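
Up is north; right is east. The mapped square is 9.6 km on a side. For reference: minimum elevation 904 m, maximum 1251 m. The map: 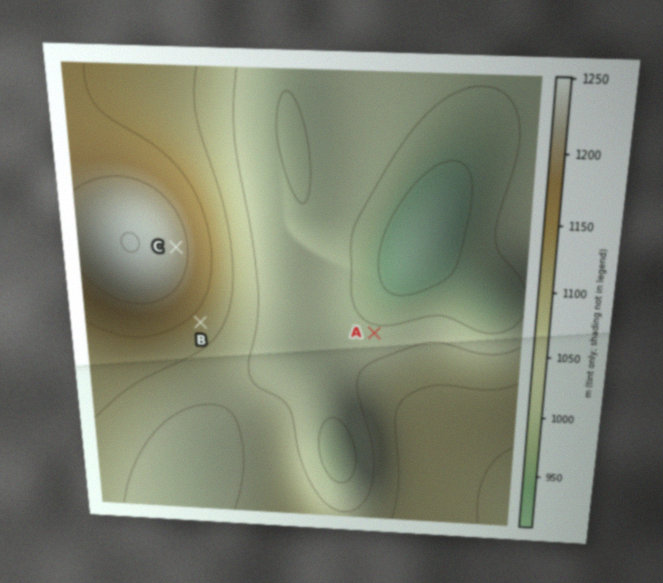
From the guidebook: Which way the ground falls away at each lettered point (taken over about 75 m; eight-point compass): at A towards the N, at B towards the SE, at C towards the E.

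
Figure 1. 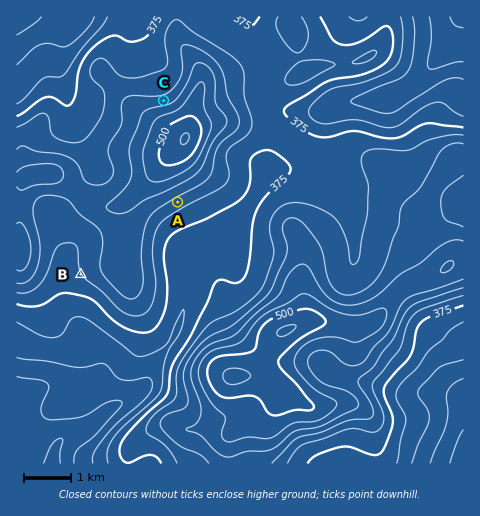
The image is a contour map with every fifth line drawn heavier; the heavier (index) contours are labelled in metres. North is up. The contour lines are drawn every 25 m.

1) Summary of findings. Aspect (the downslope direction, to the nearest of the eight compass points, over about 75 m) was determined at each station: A SE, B SW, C N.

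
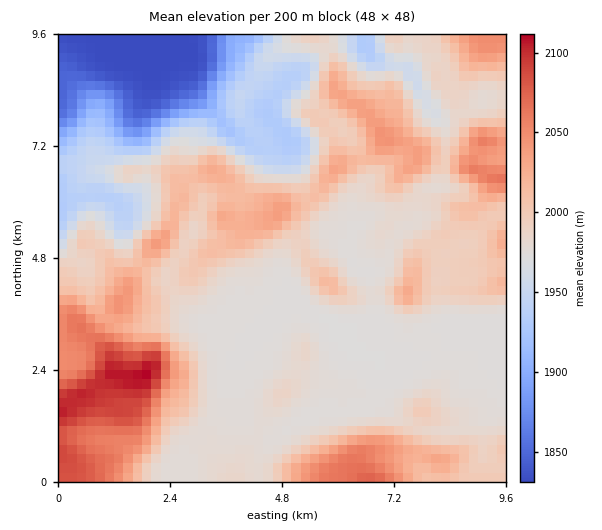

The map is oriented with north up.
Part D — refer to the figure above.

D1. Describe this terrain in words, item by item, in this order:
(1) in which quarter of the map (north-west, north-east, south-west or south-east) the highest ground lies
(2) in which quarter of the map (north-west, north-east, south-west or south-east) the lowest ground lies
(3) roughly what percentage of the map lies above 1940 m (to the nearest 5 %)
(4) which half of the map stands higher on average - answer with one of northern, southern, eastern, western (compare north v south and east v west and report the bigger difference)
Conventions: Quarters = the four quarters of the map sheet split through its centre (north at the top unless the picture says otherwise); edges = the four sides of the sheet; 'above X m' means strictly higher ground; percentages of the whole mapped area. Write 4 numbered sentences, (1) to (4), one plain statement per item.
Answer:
(1) The highest ground is in the south-west quarter.
(2) Look to the north-west quarter for the lowest ground.
(3) Roughly 85 % of the ground is higher than 1940 m.
(4) The southern half stands higher on average than the northern half.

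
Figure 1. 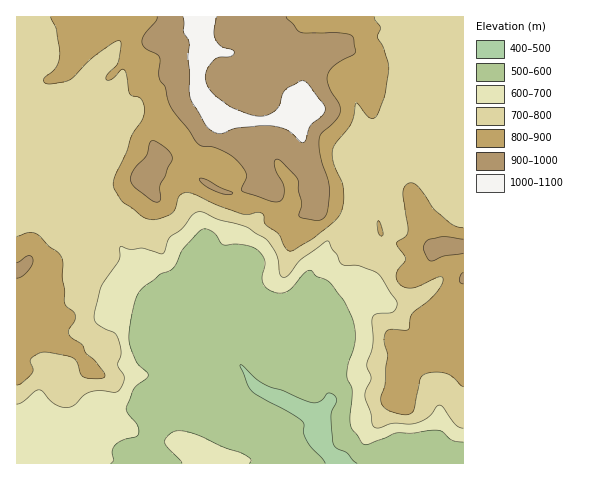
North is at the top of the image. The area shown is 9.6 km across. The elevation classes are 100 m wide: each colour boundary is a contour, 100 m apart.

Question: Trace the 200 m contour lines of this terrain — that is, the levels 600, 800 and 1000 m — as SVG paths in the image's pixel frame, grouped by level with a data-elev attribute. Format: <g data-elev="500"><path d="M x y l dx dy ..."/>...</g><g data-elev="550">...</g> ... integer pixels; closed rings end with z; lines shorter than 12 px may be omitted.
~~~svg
<g data-elev="600"><path d="M111 463l2-3-1-9 3-6 7-4 14-4 2-3 0-8-10-13-2-6 8-19 14-12-1-4-11-10-7-20 1-19 6-25 4-7 5-5 15-12 13-6 10-20 16-16 5-3 10 4 9 12 22 0 8 2 6 4 6 11-3 15 1 5 3 5 5 4 8 2 8-2 6-4 12-14 6-3 5 6 13 6 14 17 10 20 2 15-1 12-6 17-1 11 1 5 4 11-2 34 2 6 11 14 6 0 27-11 16 0 22-3 8 2 11 9 10 1"/><path d="M249 463l2-2 0-2-10-6-18-6-29-13-18-3-8 4-3 7 17 21"/></g><g data-elev="800"><path d="M17 385l5-2 11-11 0-3-3-7 1-4 7-4 5-2 23 3 8 3 3 5 4 11 3 3 15 2 4-1 2-2-1-4-8-10-11-9-3-9-11-6-2-4 0-5 6-8 1-5-2-4-7-5-3-5 1-12-3-13 1-14-2-7-25-22-8-1-11 3"/><path d="M381 236l2-1 0-3-2-8-3-3-1 2 1 8z"/><path d="M463 228l-11-4-17-13-19-27-6-1-5 3-2 9 5 36-2 5-9 6 0 2 9 15-9 13 0 8 5 6 8 2 8-1 21-10 3 0 1 3-3 7-6 8-22 19-3 15-4 1-15-1-5 4-1 9 4 15-3 28-4 11 0 6 3 5 6 4 13 4 8-2 3-4 6-31 4-3 6-2 10-1 8 2 15 13"/><path d="M51 17l5 12 4 26-4 13-12 10-1 3 3 2 8 1 16-4 27-26 19-13 3 0 2 1-3 21-10 11-2 6 5 0 9-10 4-1 2 5 4 20 2 2 8 2 3 5 2 7-3 9-10 17-5 16-13 28 0 8 9 14 20 15 9 3 8-2 12-5 3-4 4-13 7-3 8 1 23 11 25 9 6 1 12-2 4 2 1 9 13 10 7 13 6 4 23-13 18-15 8-8 3-12 0-14-1-7-9-21-1-8 1-6 18-23 5-21 12 13 4 3 5-4 7-17 5-32-6-19-5-9 2-11-5-7 0-3"/></g><g data-elev="1000"><path d="M183 17l0 15 6 11-1 14 2 14 0 25 2 7 16 25 6 4 7 2 17-6 25-3 10 1 14 4 13 11 4 1 2-2 4-14 12-10 3-7-1-5-19-23-5 0-14 8-3 5-6 15-7 5-8 2-12-1-19-8-15-11-7-7-4-12 4-11 8-8 13-1 4-4-2-3-11-4-5-6-2-8 2-15"/></g>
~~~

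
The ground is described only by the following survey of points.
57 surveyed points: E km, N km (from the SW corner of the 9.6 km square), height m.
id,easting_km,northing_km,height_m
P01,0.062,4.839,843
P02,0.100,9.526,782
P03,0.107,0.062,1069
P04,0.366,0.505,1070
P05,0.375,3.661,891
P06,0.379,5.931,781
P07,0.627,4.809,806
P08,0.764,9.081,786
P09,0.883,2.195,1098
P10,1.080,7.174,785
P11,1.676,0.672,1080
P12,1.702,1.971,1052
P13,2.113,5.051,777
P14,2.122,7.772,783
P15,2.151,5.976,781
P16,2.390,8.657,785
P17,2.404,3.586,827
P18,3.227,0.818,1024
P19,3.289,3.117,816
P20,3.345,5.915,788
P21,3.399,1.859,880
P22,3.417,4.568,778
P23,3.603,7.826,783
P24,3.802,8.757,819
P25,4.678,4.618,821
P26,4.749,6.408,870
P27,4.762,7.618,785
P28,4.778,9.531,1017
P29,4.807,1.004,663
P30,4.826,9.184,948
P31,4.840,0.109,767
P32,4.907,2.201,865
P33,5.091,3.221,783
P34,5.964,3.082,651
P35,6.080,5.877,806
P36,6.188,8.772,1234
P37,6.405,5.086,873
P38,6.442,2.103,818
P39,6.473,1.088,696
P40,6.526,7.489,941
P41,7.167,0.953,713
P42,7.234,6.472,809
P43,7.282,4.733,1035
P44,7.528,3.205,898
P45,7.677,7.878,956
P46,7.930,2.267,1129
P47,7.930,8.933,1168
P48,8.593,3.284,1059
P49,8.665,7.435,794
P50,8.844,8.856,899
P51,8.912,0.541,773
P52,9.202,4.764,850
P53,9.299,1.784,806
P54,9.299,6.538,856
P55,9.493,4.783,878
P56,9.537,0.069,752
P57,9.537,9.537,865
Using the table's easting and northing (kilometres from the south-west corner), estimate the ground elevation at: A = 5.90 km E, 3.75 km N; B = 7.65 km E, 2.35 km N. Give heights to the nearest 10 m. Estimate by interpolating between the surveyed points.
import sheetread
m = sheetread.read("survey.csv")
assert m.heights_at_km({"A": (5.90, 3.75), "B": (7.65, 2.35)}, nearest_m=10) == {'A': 700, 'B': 1050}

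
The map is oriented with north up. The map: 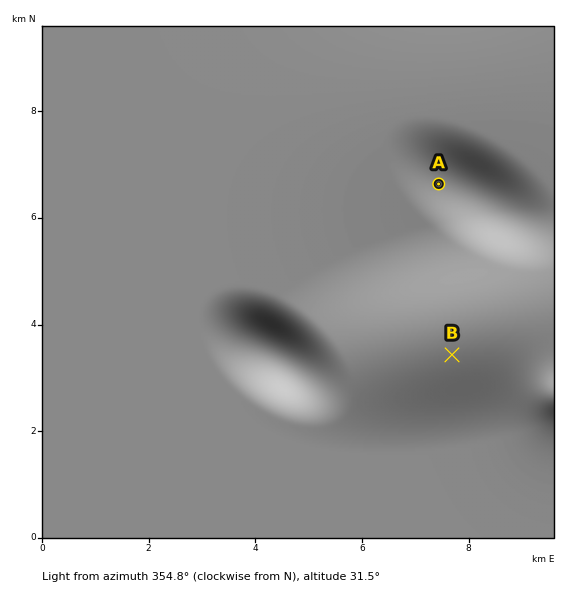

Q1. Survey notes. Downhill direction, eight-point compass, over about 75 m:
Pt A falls E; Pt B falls S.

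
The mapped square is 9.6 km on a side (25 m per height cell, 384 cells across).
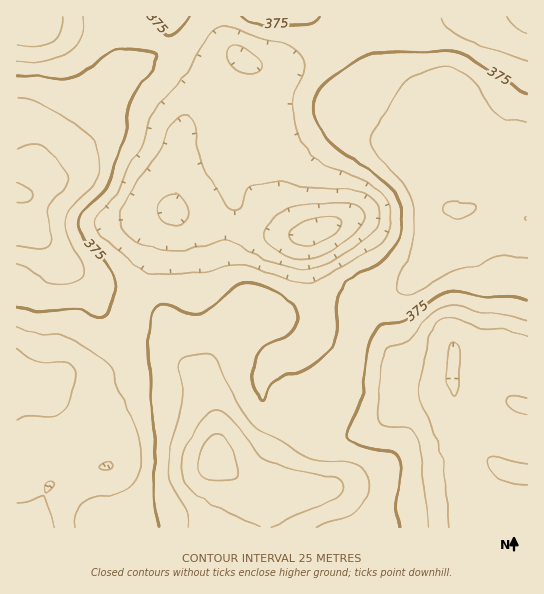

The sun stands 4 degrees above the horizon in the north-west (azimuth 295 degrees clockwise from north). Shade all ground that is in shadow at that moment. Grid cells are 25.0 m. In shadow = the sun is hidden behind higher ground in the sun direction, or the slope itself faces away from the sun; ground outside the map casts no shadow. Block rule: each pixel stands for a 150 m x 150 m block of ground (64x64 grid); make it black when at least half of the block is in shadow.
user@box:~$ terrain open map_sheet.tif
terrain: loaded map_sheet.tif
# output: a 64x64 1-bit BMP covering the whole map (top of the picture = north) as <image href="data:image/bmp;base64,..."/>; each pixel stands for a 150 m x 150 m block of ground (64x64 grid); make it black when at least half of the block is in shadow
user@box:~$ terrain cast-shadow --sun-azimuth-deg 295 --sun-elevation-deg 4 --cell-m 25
<image width="64" height="64" href="data:image/bmp;base64,Qk0+AgAAAAAAAD4AAAAoAAAAQAAAAEAAAAABAAEAAAAAAAACAAATCwAAEwsAAAIAAAAAAAAA////AAAAAAAAAAAAAAAAAAAAAAAAAAAAAAAAAAAAAAAAAAAAAAAAAAAAAAAAAAAAAAAAAAAAAAAAAAAAAAAAAAAAAAAAAAAAAAAAAAAAIAAAAAAAAAAAAAAAAAAAAAAAAAAAAAAAAAAAAAAAAAAAAAAAAAAAAAAAAAAAAAAAAAAAAAAAABwAAAAAAAAAHAAAAAAAAAAeAAAAAAAAAB4AAAAAAAAAHgAAAAAAAAAeAAAAAAAAAA4YAAAAAAAADj4AAAAAAAAMPwAAAAAAAAB/AAAAAAAAAH8AAAAAAAAAfwAAAAAAAAA+AAAAAAAAAD4AAAAAAAAAHAAAAAAAAAAAAAAAAAAAAAAAAAAAAAAAAAAAAAAAAAAAAAAAAAAAAAAAAAAAAAAAAAAD4AAAAAAAAAf/AAAAAAAAB//AAAAAAAAH/+AAAAAAAAP/4AAAAAAAAf/gAAAAAAAA/+AAAAAAAAB/4AAAAAAAAD/gAAAAAAAAH+AAAAAAAAAP4AAAAAAAAAfgAAAAAAAAAcAAAAAAAAAAwAAAAAAAAAAAAAAAAAAAAAAAAAAAAAAAAAAAAAAAAAAAAAAAAAAAAAAAAAAAAAAAAAAAAAAAAAAAAAAAAAAAAAAAAAAAAAAAAAAAAAAAAAAAAAAAAAAAAAAAAAAAAAAAAAAAAAAAAAAAAAAAAAAAAAAAAAAAAA=="/>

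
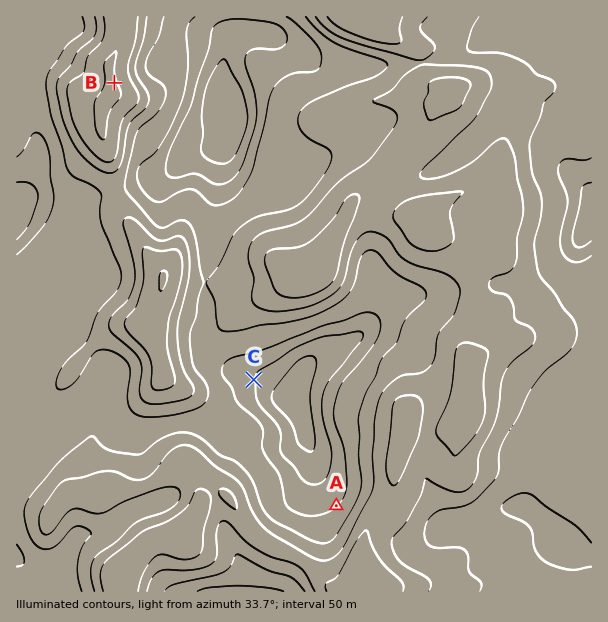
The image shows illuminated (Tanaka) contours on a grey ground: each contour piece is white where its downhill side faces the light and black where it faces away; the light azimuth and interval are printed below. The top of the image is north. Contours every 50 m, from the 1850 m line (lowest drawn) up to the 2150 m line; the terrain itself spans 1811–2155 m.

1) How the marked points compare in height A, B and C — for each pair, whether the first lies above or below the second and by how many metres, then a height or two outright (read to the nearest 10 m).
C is below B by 250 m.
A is below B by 200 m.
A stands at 1950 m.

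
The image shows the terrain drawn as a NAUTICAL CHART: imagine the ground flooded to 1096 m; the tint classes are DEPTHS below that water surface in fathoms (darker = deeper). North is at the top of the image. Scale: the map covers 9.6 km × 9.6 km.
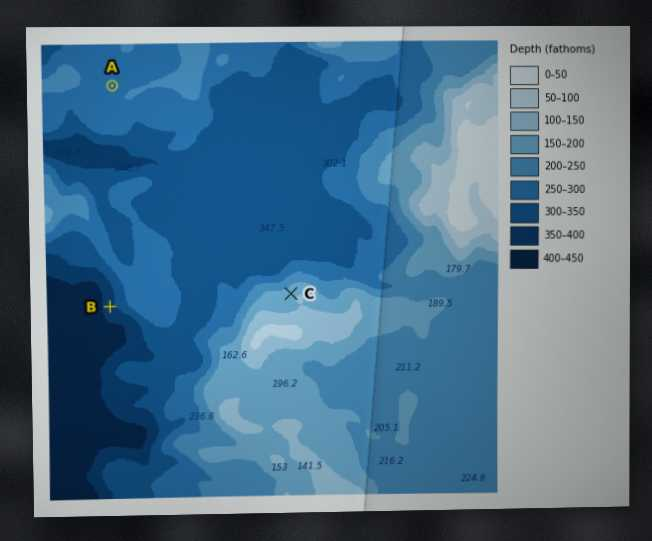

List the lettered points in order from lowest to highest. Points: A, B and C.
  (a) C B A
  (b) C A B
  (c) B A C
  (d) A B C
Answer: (c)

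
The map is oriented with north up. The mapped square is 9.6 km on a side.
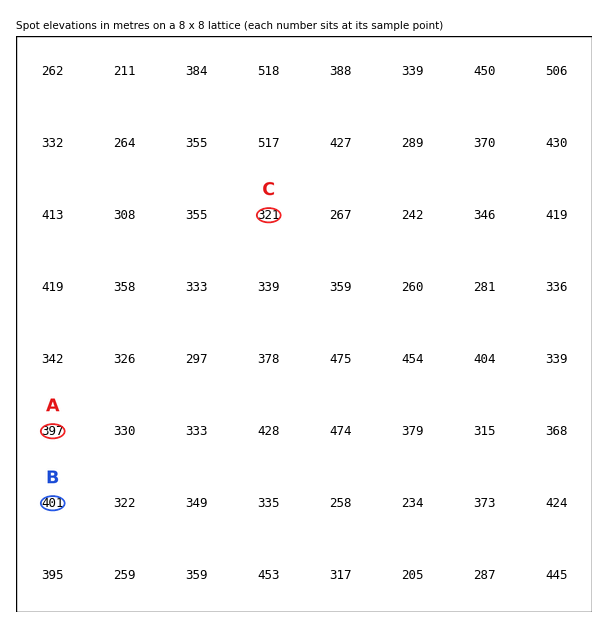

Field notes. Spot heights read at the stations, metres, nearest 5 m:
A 395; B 400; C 320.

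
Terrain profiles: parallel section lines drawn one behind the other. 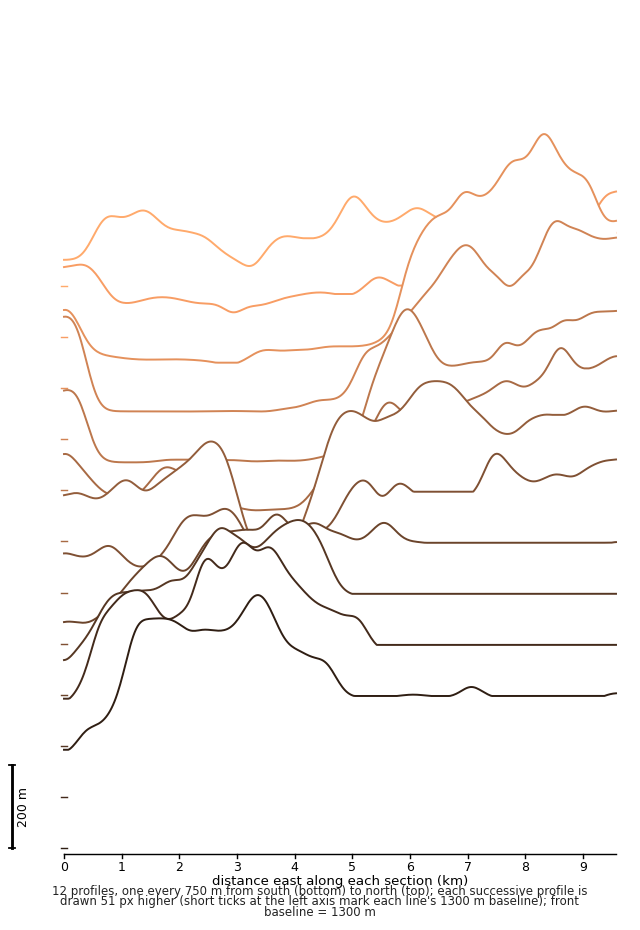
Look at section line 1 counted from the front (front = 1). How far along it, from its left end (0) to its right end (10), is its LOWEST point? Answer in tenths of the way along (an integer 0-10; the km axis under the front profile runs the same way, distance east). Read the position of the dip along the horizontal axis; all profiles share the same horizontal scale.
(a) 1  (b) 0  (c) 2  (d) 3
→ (b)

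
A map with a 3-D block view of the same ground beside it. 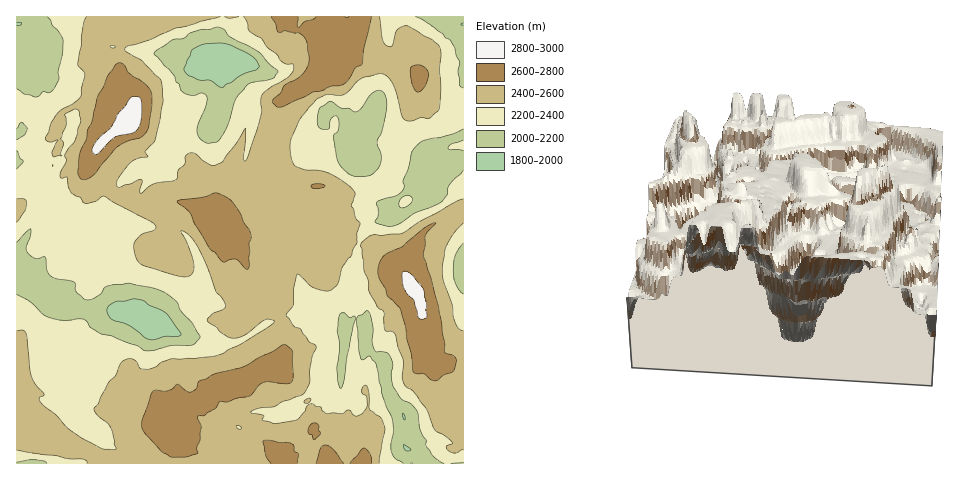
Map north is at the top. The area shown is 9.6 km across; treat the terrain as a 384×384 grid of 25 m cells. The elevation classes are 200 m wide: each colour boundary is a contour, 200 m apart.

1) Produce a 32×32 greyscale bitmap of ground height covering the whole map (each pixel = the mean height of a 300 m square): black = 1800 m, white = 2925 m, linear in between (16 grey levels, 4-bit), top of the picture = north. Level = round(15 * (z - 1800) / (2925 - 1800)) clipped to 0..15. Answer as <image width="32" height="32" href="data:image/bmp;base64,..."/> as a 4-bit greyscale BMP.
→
<image width="32" height="32" href="data:image/bmp;base64,Qk12AgAAAAAAAHYAAAAoAAAAIAAAACAAAAABAAQAAAAAAAACAAATCwAAEwsAABAAAAAAAAAAAAAAABEREQAiIiIAMzMzAERERABVVVUAZmZmAHd3dwCIiIgAmZmZAKqqqgC7u7sAzMzMAN3d3QDu7u4A////AHeJmaqqq7qpmsyryrp1VXeqqpiJqszKqqq7qqqqdEaJqqmIiazMyqmamquqqnRXmqqYiJqs3MuqmIiZmYl0WKqpiIiaq8zMu6qYiHeIVXqqqId3iqqrrMzLqph3h1eaqqh3d4mpqqq8zMyndndYvLqXd3d4h4iJmqvMqHZmWLzKl3d3d2RWZ4iaqqh1ZnnMuod3dlUyI1eJmJqHdVaKzLmHZVVDMjR4mqmYd3VWm924dVVVQzNWd4qqqXd3eKztqFVVZ1VVZ3iaqqmIh3m97JZVVnd3d4iIqqqqmqiKzduFVWd3iImqmau6qqqpiszKhVd3eIiKqYrMuqqqqomrypZnd3h3iJiczLqqqqqIiKqoh3d3eIiavMyqqqqqh1V5qpd3iIiZqszLqqqqqodVVXmIiJmZmaqqqZqqqqqHdlVXd4i7mIiIqqmaqqqXZndVVmiIvKqIiJmKmqmIdVV3VVVniK3aqIiHeIqpd3VVd2VVZ4ic7cqHdVeJqXdlVXh2ZWeIi97rh3VXiaqGVVVoiHd3eJvd7Id2Vni6l1ZlaaqHZWeKzNuHVUV4rMqYdmmqh1VXiry6hUMzRXnMy5iKu4ZVV4mrqGUgEiR4rMy6qrqGVFaKmYdVMhJGmqzMypqqhlVWiqqphlRGeaq8zMqJqGVFZ4mqqqmYeIq8vMzKiHZU"/>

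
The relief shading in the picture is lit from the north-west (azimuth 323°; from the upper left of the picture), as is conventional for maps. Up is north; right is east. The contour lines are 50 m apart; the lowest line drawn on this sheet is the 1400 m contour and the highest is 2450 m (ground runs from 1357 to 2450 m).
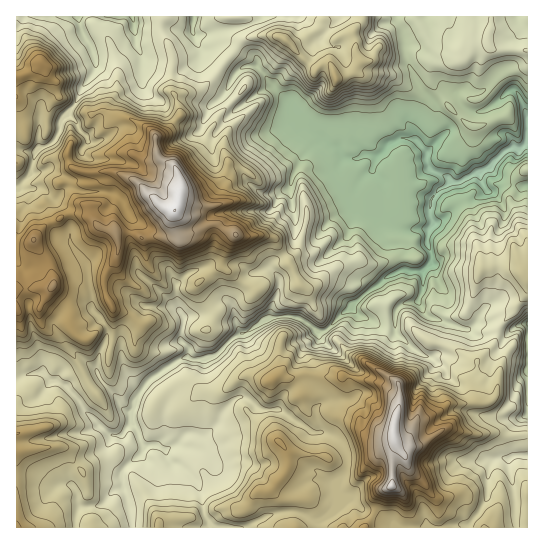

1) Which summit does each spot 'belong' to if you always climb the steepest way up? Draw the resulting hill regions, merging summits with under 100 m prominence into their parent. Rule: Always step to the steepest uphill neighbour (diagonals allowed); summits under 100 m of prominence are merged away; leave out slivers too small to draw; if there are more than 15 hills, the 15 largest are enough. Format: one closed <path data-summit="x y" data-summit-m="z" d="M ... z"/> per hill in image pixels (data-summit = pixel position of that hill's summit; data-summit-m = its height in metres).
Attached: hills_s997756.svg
<path data-summit="175 210" data-summit-m="2450" d="M259 16l-180 0 2 15 14 26 0 13-12 16-8 19-15 17 0 7-4 9-7 7-10 3-3 3-5 23-12 13 10 4 2 12 3 4 13 2 10 26 14 7 16 24 5 41-9-4-13 2-7 5-10 15 8 14 0 7-5 13 7 12-7 10 9 4 11 12 7 12 23 23 7 3-5 10 0 8 4 10 10 9 11-12 8-6 3-5-7-19-5-7-1-10 8-19 11-15 31-20 8-2 4 3 10 0 14-5 18-19 15-5 12-10 9-4 27 0 17 14 6 1 6-3 16-17 8-4 8 8 15 7 19 0 3-13 9-7 13-2 5-11 0-19 8-8 0-12-4-12 1-9 5-8-4-7 0-8 2-6 5-8 14-12 11 0 26-13 3 0 15 16 16 3 7-2 0-70-8-18-7-8-12 10-6-2-9-8-5 3-19-3-7 6-9-3-11 10 0 8-6 7-12 10-2 4-1 9-15-1-9 4-12 13-15-1-5 4-13-2-7-9-35-23-11-20-35-38 0-8-3-3-12-4-15-9-9-2-7-6-4-1 42-9 5-2z"/><path data-summit="394 435" data-summit-m="2434" d="M418 301l-16 3-6 6-1 11-13 3-23-8-9-8-7 4-16 17-6 3-6-1-17-14-27 0-9 4-12 10-15 5-18 19-6 2-8 3-10 0-8-3-7 3-28 19-15 23-4 16 10 25 4 4 12-2 10 4 8-4 11-10 11 0 5 2 17-14 5-13 11-11 10-2 16 12 18 0 32 23 11 0 13 5 9 10 4 14-4 13-8 9 1 22-7 10-15 6-18-9-16 0-14 4-16 8-2 4 278 0 1-203-10 0-12 10-31 0-8-6-40-13z"/><path data-summit="335 78" data-summit-m="2049" d="M397 16l-136 0-7 7-9 4-38 7 4 1 7 6 9 2 15 9 12 4 3 3 0 8 35 38 7 14 8 10 31 19 7 9 13 2 5-4 15 1 12-13 9-4 15 1-1-14 16-23-20-36-4-13-1-20z"/><path data-summit="279 442" data-summit-m="2107" d="M245 397l-10 2-11 11-5 13-14 13-3 1-5-2-11 0-11 10-10 5 3 8 6 6 9 4 13 13 5 12 3 21 8 13 35 1 23-13 11-3 16 0 18 9 15-6 7-10-1-22 8-9 4-12-7-19-11-8-8-3-11 0-32-23-18 0z"/><path data-summit="523 273" data-summit-m="1946" d="M490 168l-13 4-20 11-7-2-18 17-3 17 4 8-5 7-1 9 4 12 0 12-8 8 0 19-4 8 0 5 8 13 40 13 8 6 31 0 9-8 13-4 0-137-23-2z"/><path data-summit="17 527" data-summit-m="2113" d="M42 372l-17 3-9 4 0 148 115 1 0-17-8-24-2-16-9-8-4-10 0-8 5-10-7-3-23-23-7-12-11-12-7-4-7 0z"/><path data-summit="487 39" data-summit-m="1764" d="M527 16l-130 1 7 17 1 20 4 13 11 22 9 12-16 25 1 10 3-9 18-17 0-8 11-10 9 3 7-6 9 3 10 0 5-3 9 8 6 2 12-10 7 8 8 17z"/><path data-summit="53 286" data-summit-m="2267" d="M22 188l-6 2 0 188 26-6 9 9 4 0 8-12-7-10 5-13 0-7-8-14 10-15 7-5 13-2 8 3 1-9-4-26-4-10-13-19-12-5-4-6-8-22-13-2-3-4-2-12z"/><path data-summit="41 62" data-summit-m="2188" d="M78 16l-62 1 1 172 14-15 5-23 3-3 10-3 7-7 4-9 0-7 15-17 8-19 12-16 0-13-14-26z"/><path data-summit="158 527" data-summit-m="2016" d="M157 445l-12 2-4 7-8 6-12 13 2 14 8 24 1 16 79 1 1-2-8-12-3-21-5-12-13-13-9-4-6-6-3-9z"/>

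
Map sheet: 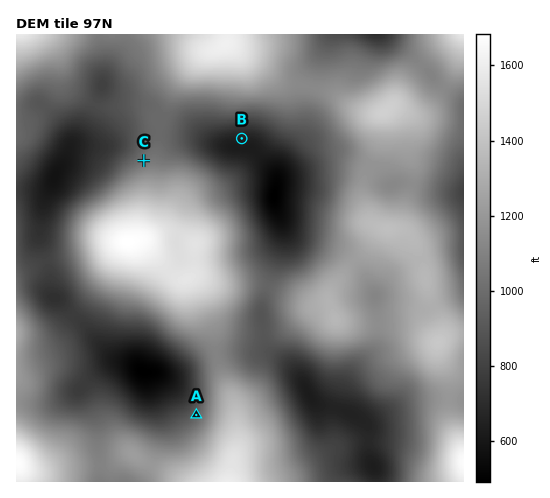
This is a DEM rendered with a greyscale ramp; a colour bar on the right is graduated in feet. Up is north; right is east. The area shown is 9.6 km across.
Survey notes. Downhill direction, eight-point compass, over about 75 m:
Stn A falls NW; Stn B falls S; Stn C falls NW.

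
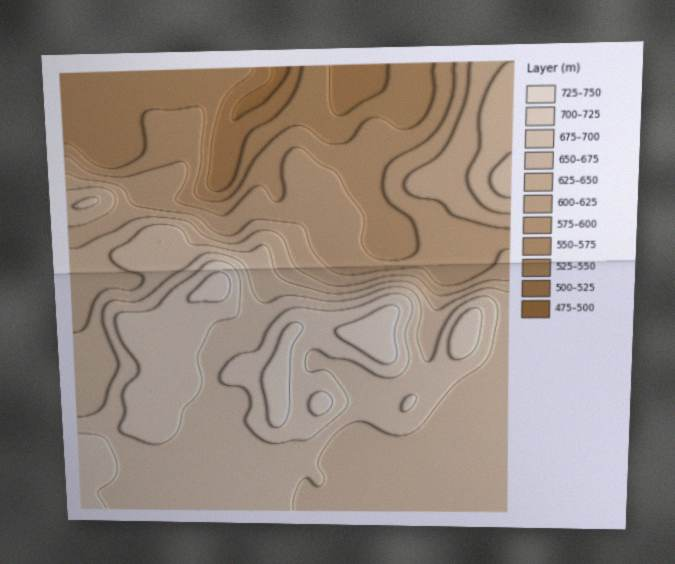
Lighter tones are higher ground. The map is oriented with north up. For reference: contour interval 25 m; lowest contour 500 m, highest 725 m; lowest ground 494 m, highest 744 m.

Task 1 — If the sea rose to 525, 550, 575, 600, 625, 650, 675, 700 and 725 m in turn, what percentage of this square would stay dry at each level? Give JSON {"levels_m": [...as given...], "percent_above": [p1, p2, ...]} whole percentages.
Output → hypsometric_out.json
{"levels_m": [525, 550, 575, 600, 625, 650, 675, 700, 725], "percent_above": [96, 87, 79, 68, 62, 55, 37, 17, 3]}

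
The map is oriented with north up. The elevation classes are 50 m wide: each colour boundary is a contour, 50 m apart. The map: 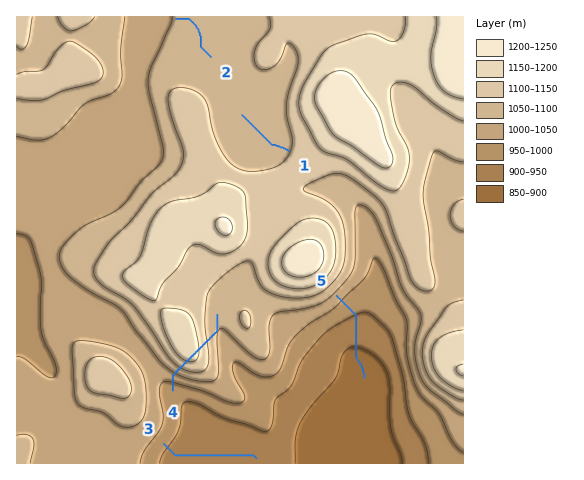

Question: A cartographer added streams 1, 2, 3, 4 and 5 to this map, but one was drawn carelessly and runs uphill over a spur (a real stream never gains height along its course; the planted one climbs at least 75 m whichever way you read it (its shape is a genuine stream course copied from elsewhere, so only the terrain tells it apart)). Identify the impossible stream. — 4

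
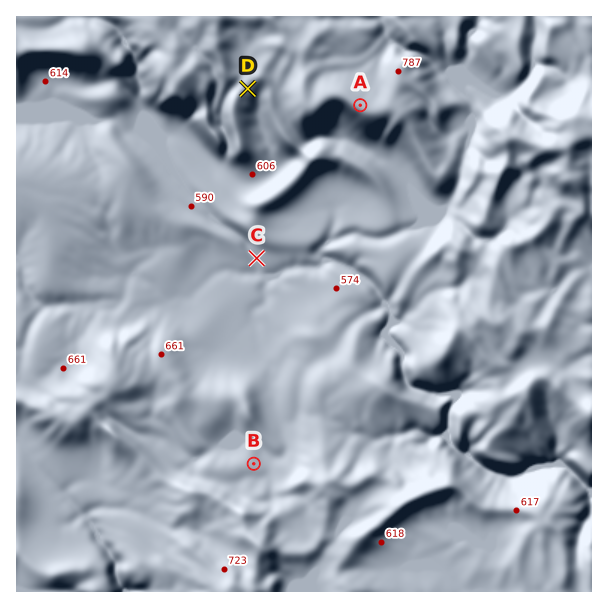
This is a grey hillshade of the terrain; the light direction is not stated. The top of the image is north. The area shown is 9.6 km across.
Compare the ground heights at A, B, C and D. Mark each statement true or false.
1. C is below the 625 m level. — true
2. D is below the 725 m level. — false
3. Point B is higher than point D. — false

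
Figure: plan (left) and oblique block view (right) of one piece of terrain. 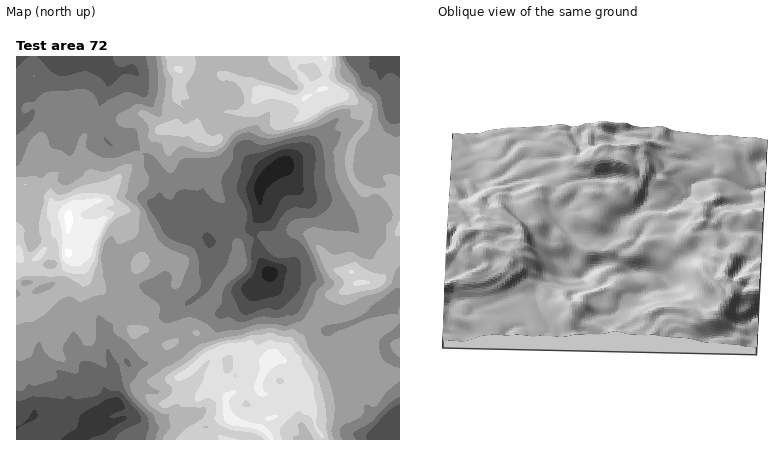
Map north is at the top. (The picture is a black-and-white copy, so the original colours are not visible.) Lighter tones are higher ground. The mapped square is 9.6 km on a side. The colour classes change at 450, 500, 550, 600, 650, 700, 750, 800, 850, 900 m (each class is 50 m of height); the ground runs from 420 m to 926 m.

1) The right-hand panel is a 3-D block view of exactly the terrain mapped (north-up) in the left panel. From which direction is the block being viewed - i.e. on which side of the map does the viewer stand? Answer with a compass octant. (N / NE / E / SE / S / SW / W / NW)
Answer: E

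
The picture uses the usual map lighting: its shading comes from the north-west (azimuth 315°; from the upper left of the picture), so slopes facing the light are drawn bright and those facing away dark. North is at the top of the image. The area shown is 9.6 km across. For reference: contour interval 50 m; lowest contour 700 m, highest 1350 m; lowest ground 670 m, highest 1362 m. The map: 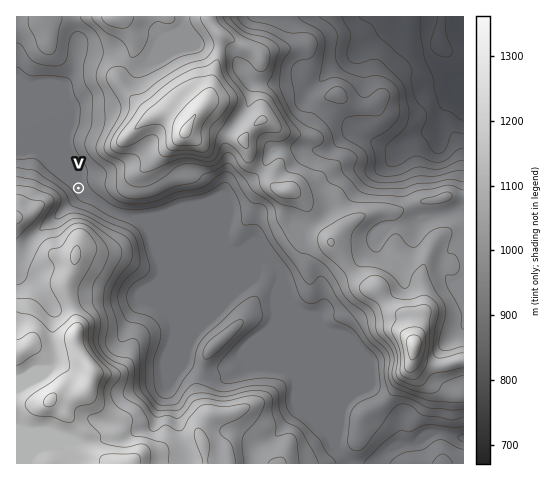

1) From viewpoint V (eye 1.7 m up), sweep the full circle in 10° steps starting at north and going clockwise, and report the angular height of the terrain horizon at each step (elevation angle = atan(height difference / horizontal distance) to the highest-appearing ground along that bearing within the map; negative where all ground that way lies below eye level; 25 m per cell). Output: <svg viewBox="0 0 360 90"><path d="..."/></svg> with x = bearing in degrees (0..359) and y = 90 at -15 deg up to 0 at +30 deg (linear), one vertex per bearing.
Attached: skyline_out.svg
<svg viewBox="0 0 360 90"><path d="M0 56l10-4 10-4 10-5 10-6 10 2 10 3 10 0 10 0 10 2 10 3 10 7 10 2 10-1 10-6 10-6 10-7 10-7 10-3 10 4 10 7 10 4 10-2 10-4 10-5 10-1 10 3 10 7 10 7 10 6 10 5 10 3 10 0 10 0 10-3 10-1"/></svg>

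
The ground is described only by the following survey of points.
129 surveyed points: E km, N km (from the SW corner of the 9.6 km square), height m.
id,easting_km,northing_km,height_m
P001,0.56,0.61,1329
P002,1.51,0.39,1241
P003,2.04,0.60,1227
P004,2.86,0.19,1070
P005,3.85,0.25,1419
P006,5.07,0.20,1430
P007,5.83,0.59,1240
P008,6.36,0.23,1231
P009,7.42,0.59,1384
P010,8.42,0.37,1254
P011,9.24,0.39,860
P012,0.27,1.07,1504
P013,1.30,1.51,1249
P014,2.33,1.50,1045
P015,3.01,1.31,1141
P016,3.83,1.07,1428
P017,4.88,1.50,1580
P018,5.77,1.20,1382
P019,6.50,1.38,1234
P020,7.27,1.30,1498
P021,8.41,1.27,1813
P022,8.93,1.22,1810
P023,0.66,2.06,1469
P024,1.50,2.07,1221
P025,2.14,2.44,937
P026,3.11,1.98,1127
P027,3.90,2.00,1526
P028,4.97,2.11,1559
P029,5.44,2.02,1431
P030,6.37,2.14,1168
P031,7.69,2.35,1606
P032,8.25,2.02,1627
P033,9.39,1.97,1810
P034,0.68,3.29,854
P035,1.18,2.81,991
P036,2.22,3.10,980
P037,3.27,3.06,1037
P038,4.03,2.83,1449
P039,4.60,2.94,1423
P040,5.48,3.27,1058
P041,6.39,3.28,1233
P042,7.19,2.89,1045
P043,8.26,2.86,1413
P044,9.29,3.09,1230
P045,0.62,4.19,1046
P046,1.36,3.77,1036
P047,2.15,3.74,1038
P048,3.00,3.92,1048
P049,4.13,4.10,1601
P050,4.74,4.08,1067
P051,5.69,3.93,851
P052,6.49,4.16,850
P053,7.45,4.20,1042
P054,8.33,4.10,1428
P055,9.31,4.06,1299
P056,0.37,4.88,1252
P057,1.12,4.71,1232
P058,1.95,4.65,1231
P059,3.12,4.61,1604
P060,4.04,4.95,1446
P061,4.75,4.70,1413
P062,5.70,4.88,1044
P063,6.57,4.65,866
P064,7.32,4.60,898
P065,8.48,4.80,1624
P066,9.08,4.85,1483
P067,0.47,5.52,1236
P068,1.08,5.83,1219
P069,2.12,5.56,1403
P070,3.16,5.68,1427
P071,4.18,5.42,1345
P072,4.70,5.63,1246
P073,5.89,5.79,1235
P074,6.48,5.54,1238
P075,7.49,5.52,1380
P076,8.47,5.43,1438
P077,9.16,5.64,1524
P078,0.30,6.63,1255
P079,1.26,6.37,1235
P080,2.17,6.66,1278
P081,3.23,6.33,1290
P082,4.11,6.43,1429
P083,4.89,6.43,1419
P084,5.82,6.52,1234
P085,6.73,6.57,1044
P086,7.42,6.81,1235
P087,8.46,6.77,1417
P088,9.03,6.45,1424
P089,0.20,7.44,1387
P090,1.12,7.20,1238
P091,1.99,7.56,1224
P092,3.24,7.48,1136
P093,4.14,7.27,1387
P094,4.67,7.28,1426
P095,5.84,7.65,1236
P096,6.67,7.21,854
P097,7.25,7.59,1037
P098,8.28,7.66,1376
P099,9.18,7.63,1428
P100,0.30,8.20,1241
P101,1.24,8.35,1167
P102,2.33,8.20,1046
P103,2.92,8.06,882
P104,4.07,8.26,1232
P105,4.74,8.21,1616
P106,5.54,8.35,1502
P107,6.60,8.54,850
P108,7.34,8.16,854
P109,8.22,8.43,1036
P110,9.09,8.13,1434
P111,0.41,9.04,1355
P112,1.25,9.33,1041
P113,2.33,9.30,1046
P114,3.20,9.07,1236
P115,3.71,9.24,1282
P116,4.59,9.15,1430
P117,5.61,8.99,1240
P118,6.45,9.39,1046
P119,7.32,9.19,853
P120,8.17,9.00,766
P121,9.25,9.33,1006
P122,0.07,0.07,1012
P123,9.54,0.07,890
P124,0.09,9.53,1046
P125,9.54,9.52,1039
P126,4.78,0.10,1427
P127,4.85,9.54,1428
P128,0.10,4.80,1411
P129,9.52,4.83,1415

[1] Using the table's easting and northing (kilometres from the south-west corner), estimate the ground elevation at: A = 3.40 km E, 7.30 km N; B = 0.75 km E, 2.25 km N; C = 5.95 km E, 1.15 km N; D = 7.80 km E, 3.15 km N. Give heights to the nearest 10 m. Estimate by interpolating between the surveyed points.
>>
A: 1230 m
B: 1430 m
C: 1240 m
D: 1240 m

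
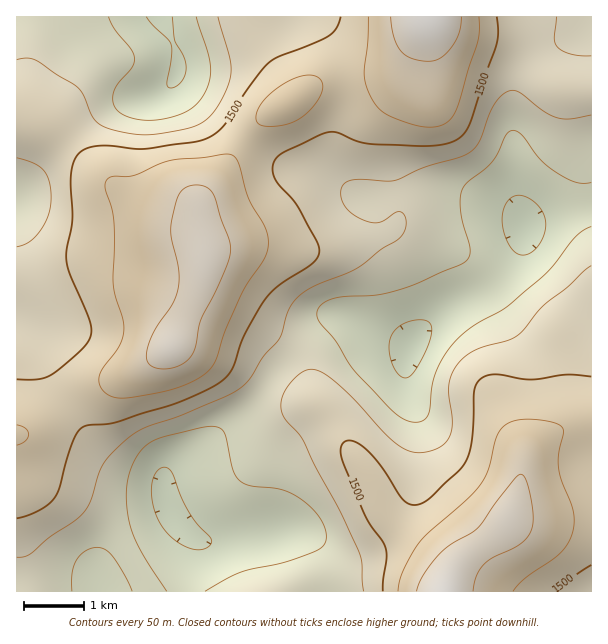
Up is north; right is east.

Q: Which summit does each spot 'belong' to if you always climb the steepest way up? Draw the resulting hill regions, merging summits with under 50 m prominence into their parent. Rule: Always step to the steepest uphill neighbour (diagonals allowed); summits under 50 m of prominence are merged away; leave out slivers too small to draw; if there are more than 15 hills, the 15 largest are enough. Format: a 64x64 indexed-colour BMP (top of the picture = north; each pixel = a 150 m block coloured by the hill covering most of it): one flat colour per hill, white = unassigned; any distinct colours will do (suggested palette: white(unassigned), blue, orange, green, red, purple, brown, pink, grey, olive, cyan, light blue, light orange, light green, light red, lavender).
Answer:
<image width="64" height="64" href="data:image/bmp;base64,Qk12CAAAAAAAAHYAAAAoAAAAQAAAAEAAAAABAAQAAAAAAAAIAAATCwAAEwsAABAAAAAAAAAA////ALR3HwAOf/8ALKAsACgn1gC9Z5QAS1aMAMJ34wB/f38AIr28AM++FwDox64AeLv/AIrfmACWmP8A1bDFADMzMzMzMzMzMzMzMzMzMzMzMiIiIiIiIiIiIiIiIiIiMzMzMzMzMzMzMzMzMzMzMzMiIiIiIiIiIiIiIiIiIiIzMzMzMzMzMzMzMzMzMzMzMyIiIiIiIiIiIiIiIiIiIjMzMzMzMzMzMzMzMzMzMzMzIiIiIiIiIiIiIiIiIiIiMzMzMzMzMzMzMzMzMzMzMzMiIiIiIiIiIiIiIiIiIiIzMzMzMzMzMzMzMzMzMzMzMiIiIiIiIiIiIiIiIiIiIjMzMzMzMzMzMzIiIiIjMzMiIiIiIiIiIiIiIiIiIiIiMzMzMzMzMzMzIiIiIiIiIiIiIiIiIiIiIiIiIiIiIiIzMzMzMzMzMzIiIiIiIiIiIiIiIiIiIiIiIiIiIiIiIjMzMzMzMzMzMiIiIiIiIiIiIiIiIiIiIiIiIiIiIiIiMzMzMzMzMzMyIiIiIiIiIiIiIiIiIiIiIiIiIiIiIiIzMzMzMzMzMyIiIiIiIiIiIiIiIiIiIiIiIiIiIiIiIjMzMzMzMzMzIiIiIiIiIiIiIiIiIiIiIiIiIiIiIiIiMzMzMzMzMRESIiIiIiIiIiIiIiIiIiIiIiIiIiIiIiIzMzMzMzEREREiIiIiIiIiIiIiIiIiIiIiIiIiIiIiIjMzMzMzEREREREiIiIiIiIiIiIiIiIiIiIiIiIiIiIiMzMzMzERERERERIiIiIiIiIiIiIiIiIiIiIiIiIiIiIzMzMzERERERERERIiIiIiIiIiIiIiIiIiIiIiIiIiIjMzMzERERERERERESIiIiIiIiIiIiIiIiIiIiIiIiIiMzMzMREREREREREREiIiIiIiIiIiIiIiIiIiIiIiIiIzMzMRERERERERERERIiIiIiIiIiIiIiIiIiIiIiIiIjMzMRERERERERERERESIiIiIiIiIiIiIiIiIiIiIiIiMzMRERERERERERERERIiIiIiIiIiIiIiIiIiIiIiIiIzMxERERERERERERERESIiIiIiIiIiIiIiIiIiIiIiIjMxEREREREREREREREREiIiIiIiIiIiIiIiIiIiIiIiMzERERERERERERERERERIiIiIiIiIiIiIiIiIiIiIiIzMRERERERERERERERERESIiIiIiIiIiIiIiIiIiIiIjMxEREREREREREREREREREiIiIiIiIiIiIiIiIiIiIiMzERERERERERERERERERERIiIiIRERIiIiIiIiIiIiIzMRERERERERERERERERERESIiERERESIiIiIiIiIiIjEREREREREREREREREREREREREREREREiIiIiIiIiIiERERERERERERERERERERERERERERERERIiIiIiIiIiIRERERERERERERERERERERERERERERERERIiIiIiIiIhERERERERERERERERERERERERERERERERERIiIiIiIiERERERERERERERERERERERERERERERERERESIiIiIiIREREREREREREREREREREREREREREREREREREiIiIiIhERERERERERERERERERERERERERERERERERERIiIiIiERERERERERERERERERERERERERERERERERERESIiIiIRERERERERERERERERERERERERERERERERERERIiIiIhEREREREREREREREREREREREREREREREREREREiIiIiERERERERERERERERERERERERERERERERERERERIiIiIRERERERERERERERERERERERERERERERERERERMyIiIhERERERERERERERERERERERERERERERERERERMzMzMyEREREREREREREREREREREREREREREREREREzMzMzMzMxERERERERERERERERERERERETMzMxEREzMzMzMzMzMzERERERERERERERERERERERETMzMzMzMzMzMzMzMzMzMxERERERERERERERERERERERMzMzMzMzMzMzMzMzMzMzMRERERERERERERERERERERMzMzMzMzMzMzMzMzMzMzMzEREREREREREREREREREREzMzMzMzMzMzMzMzMzMzMzMxERERERERERERERERERETMzMzMzMzMzMzMzMzMzMzMzMREREREREREREREREREREzMzMzMzMzMzMzMzMzMzMzMzERERERERERERERERERETMzMzMzMzMzMzMzMzMzMzMzMzERERERERERERERERERMzMzMzMzMzMzMzMzMzMzMzMzMxEREREREREREREREREzMzMzMzMzMzMzMzMzMzMzMzMzMxERERERERERERERERMzMzMzMzMzMzMzMzMzMzMzMzMzMzMREREREREREREREzMzMzMzMzMzMzMzMzMzMzMzMzMzMzERERERERERERETMzMzMzMzMzMzMzMzMzMzMzMzMzMzMxERERERERERETMzMzMzMzMzMzMzMzMzMzMzMzMzMzMzERERERERERERMzMzMzMzMzMzMzMzMzMzMzMzMzMzMzMREREREREREREzMzMzMzMzMzMzMzMzMzMzMzMzMzMzMxERERERERERETMzMzMzMzMzMzMzMzMzMzMzMzMzMzMxERERERERERETMzMzMzMzMzMzMzMzMzMzMzMzMzMzMzERERERERERETMzMzMzMzMzMzMzMzMzMzMzMzMzMzMzERERERERERETMzMzMzMzMzMzMzMzMzMz"/>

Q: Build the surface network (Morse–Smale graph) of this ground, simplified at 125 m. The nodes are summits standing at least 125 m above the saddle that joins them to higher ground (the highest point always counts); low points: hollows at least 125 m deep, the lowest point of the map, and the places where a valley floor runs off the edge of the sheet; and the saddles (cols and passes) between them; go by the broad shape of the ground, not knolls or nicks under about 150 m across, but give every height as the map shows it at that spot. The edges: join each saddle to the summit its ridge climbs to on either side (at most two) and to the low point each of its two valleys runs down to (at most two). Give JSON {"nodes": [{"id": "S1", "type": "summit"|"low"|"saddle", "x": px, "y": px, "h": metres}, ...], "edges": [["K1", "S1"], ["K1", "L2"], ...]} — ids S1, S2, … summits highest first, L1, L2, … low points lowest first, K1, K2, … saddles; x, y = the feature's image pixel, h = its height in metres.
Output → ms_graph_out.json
{"nodes": [
{"id": "S1", "type": "summit", "x": 429, "y": 17, "h": 1633},
{"id": "S2", "type": "summit", "x": 443, "y": 591, "h": 1631},
{"id": "L1", "type": "low", "x": 524, "y": 227, "h": 1334},
{"id": "L2", "type": "low", "x": 161, "y": 17, "h": 1342},
{"id": "K1", "type": "saddle", "x": 65, "y": 402, "h": 1513},
{"id": "K2", "type": "saddle", "x": 293, "y": 353, "h": 1441}],
"edges": [["K1", "S1"], ["K1", "L1"], ["K1", "L2"], ["K2", "S1"], ["K2", "S2"], ["K2", "L1"]]}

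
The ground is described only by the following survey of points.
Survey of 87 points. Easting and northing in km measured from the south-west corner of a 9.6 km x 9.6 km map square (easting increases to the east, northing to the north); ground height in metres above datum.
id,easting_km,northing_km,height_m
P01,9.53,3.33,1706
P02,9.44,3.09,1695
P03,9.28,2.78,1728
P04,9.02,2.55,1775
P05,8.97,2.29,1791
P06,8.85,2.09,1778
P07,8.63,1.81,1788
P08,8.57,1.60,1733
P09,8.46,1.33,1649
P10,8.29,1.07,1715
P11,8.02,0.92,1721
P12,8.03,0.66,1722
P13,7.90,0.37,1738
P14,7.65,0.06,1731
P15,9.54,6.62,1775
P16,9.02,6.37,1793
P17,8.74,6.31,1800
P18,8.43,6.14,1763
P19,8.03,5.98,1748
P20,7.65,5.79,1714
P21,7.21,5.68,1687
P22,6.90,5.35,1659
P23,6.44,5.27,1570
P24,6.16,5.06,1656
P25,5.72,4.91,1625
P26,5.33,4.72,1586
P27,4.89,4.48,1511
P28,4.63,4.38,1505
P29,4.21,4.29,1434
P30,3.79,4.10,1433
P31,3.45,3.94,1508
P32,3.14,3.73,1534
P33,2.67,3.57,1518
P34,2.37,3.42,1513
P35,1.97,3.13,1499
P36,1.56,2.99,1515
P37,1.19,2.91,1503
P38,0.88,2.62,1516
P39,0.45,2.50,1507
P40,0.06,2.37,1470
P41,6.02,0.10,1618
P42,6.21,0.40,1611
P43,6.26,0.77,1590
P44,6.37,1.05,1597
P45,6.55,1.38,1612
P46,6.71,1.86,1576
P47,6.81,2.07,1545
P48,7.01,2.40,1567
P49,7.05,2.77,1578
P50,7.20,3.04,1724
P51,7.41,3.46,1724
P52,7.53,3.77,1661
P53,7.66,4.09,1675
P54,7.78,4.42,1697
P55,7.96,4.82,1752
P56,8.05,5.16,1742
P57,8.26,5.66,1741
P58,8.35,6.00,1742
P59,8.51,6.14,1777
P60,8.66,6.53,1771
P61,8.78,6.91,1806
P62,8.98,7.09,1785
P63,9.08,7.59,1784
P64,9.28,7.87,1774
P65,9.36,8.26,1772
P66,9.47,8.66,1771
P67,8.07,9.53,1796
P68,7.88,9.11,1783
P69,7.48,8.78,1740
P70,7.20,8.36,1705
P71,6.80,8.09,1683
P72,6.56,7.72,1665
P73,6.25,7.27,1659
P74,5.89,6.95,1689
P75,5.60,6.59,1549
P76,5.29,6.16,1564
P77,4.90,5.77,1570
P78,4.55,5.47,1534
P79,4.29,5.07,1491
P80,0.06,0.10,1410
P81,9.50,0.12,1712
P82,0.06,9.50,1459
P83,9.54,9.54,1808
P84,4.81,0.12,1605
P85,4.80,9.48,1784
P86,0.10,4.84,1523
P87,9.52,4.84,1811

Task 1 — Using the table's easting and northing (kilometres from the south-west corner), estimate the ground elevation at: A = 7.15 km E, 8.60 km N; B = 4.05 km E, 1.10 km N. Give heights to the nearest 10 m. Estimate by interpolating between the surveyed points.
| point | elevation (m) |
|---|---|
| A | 1720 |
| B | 1540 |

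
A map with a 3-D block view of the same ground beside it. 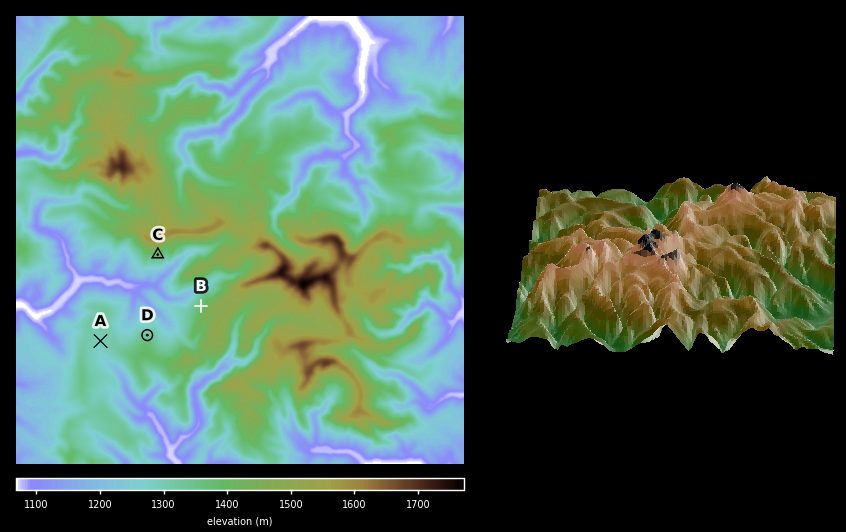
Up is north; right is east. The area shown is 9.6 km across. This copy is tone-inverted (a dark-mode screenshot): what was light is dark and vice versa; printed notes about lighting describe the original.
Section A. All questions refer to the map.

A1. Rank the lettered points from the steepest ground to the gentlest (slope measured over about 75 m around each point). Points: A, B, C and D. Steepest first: C B D A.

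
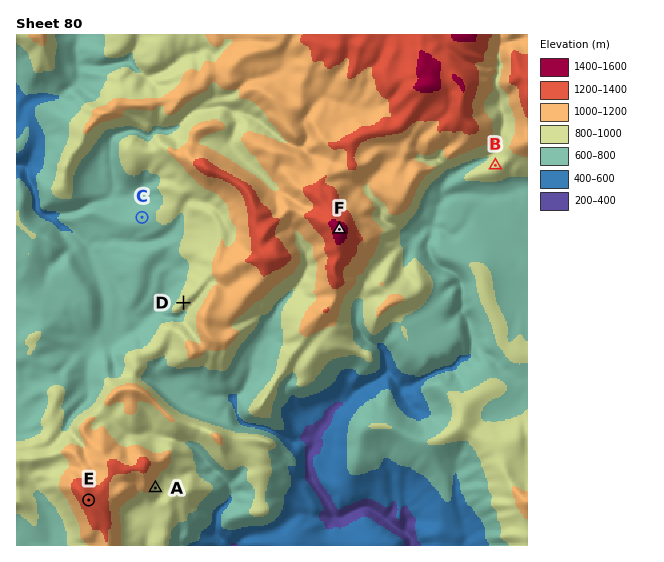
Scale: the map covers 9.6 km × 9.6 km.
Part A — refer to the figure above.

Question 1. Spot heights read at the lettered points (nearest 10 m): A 960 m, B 890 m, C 760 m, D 860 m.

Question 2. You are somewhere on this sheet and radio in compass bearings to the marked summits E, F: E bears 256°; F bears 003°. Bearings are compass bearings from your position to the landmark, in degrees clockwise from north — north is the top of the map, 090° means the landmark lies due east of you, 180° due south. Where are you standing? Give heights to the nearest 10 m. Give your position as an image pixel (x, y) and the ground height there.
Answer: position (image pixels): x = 328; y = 440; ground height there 410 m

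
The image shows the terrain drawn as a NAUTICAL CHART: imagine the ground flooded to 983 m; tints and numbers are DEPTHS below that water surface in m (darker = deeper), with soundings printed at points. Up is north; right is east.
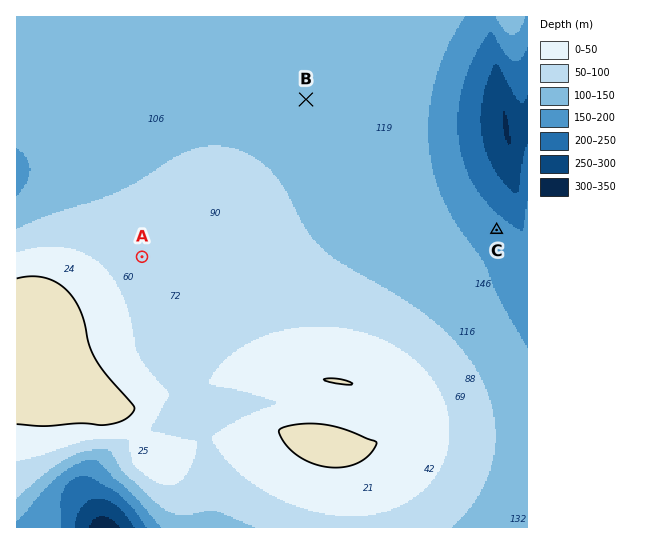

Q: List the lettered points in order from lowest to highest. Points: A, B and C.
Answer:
C B A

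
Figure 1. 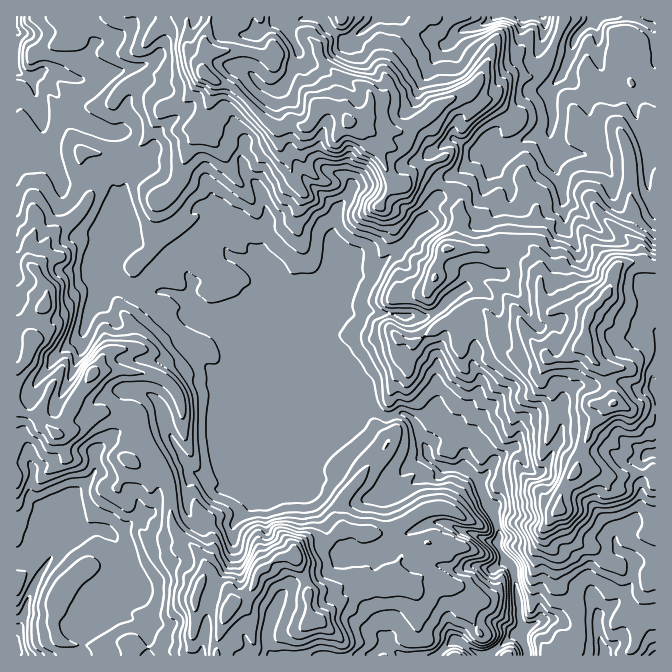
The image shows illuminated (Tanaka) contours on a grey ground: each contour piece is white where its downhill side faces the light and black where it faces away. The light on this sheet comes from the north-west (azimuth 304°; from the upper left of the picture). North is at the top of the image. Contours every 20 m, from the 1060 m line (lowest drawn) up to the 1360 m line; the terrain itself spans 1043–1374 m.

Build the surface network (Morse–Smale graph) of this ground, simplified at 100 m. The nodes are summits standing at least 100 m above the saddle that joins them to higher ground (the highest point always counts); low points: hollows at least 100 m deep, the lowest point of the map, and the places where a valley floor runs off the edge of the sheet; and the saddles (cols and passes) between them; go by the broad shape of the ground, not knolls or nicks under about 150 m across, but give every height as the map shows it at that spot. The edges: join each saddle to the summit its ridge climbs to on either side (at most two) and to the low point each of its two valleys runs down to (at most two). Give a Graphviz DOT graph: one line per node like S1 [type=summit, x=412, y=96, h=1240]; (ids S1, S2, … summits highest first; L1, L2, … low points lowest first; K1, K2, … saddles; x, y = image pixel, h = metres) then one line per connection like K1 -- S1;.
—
graph terrain {
  S1 [type=summit, x=584, y=343, h=1374];
  S2 [type=summit, x=348, y=122, h=1346];
  S3 [type=summit, x=229, y=610, h=1338];
  L1 [type=low, x=527, y=654, h=1043];
  L2 [type=low, x=542, y=17, h=1057];
  L3 [type=low, x=18, y=648, h=1078];
  K1 [type=saddle, x=165, y=480, h=1230];
  K2 [type=saddle, x=328, y=28, h=1209];
  K3 [type=saddle, x=442, y=185, h=1204];
  K4 [type=saddle, x=392, y=417, h=1127];
  K1 -- S3;
  K1 -- L1;
  K1 -- L3;
  K2 -- S2;
  K2 -- L1;
  K2 -- L2;
  K3 -- S1;
  K3 -- S2;
  K3 -- L1;
  K3 -- L2;
  K4 -- S1;
  K4 -- S3;
  K4 -- L1;
}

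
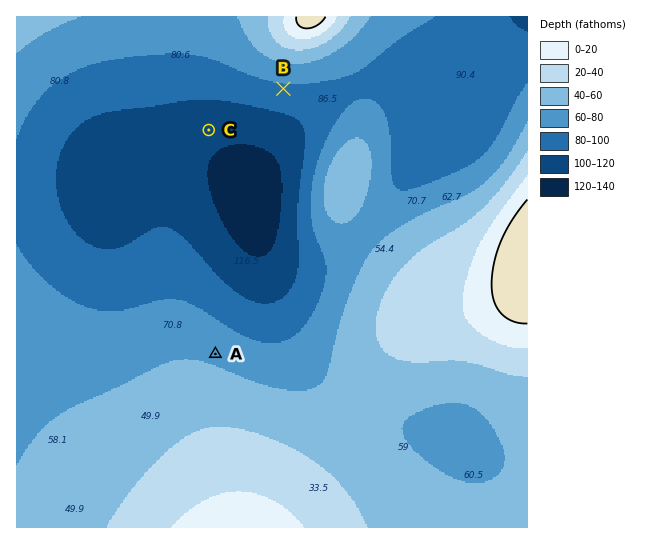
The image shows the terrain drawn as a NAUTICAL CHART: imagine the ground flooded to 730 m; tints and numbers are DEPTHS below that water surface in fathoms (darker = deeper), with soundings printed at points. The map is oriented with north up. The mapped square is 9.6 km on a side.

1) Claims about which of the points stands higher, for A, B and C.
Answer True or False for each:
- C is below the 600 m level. True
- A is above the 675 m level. False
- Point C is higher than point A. False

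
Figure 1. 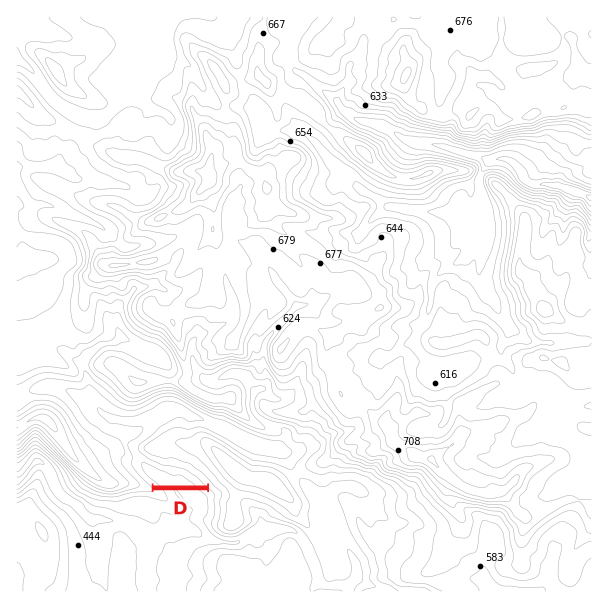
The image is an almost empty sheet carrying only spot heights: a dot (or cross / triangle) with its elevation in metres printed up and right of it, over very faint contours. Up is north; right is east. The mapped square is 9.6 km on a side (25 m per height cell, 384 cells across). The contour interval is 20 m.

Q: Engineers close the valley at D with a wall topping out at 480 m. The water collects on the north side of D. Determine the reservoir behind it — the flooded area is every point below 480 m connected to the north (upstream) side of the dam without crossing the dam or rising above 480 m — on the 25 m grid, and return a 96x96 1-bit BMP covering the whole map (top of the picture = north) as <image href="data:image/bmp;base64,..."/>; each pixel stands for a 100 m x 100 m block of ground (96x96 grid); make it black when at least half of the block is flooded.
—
<image width="96" height="96" href="data:image/bmp;base64,Qk2+BAAAAAAAAD4AAAAoAAAAYAAAAGAAAAABAAEAAAAAAIAEAAATCwAAEwsAAAIAAAAAAAAA////AAAAAAAAAAAAAAAAAAAAAAAAAAAAAAAAAAAAAAAAAAAAAAAAAAAAAAAAAAAAAAAAAAAAAAAAAAAAAAAAAAAAAAAAAAAAAAAAAAAAAAAAAAAAAAAAAAAAAAAAAAAAAAAAAAAAAAAAAAAAAAAAAAAAAAAAAAAAAAAAAAAAAAAAAAAAAAAAAAAAAAAAAAAAAAAAAAAAAAAAAAAAAAAAAAAAAAAAAAAAAAAAAAAAAAAAAAAAAAAAAAAAAAAAAAAAAAAAAAAAAAAAAAAAAAAAAAAAAAAAAAAAAAAAAAAAAAAAAAP+AAAAAAAAAAAAAAf8AAAAAAAAAAAAAA/wAAAAAAAAAAAAAB8AAAAAAAAAAAAAABwAAAAAAAAAAAAAABgAAAAAAAAAAAAAABgAAAAAAAAAAAAAAAwAAAAAAAAAAAAAAAYAAAAAAAAAAAAAAA8AAAAAAAAAAAAAAf/GAAAAAAAAAAAAA4/8AAAAAAAAAAAAAAP4AAAAAAAAAAAAAADgAAAAAAAAAAAAAAAAAAAAAAAAAAAAAAAAAAAAAAAAAAAAAAAAAAAAAAAAAAAAAAAAAAAAAAAAAAAAAAAAAAAAAAAAAAAAAAAAAAAAAAAAAAAAAAAAAAAAAAAAAAAAAAAAAAAAAAAAAAAAAAAAAAAAAAAAAAAAAAAAAAAAAAAAAAAAAAAAAAAAAAAAAAAAAAAAAAAAAAAAAAAAAAAAAAAAAAAAAAAAAAAAAAAAAAAAAAAAAAAAAAAAAAAAAAAAAAAAAAAAAAAAAAAAAAAAAAAAAAAAAAAAAAAAAAAAAAAAAAAAAAAAAAAAAAAAAAAAAAAAAAAAAAAAAAAAAAAAAAAAAAAAAAAAAAAAAAAAAAAAAAAAAAAAAAAAAAAAAAAAAAAAAAAAAAAAAAAAAAAAAAAAAAAAAAAAAAAAAAAAAAAAAAAAAAAAAAAAAAAAAAAAAAAAAAAAAAAAAAAAAAAAAAAAAAAAAAAAAAAAAAAAAAAAAAAAAAAAAAAAAAAAAAAAAAAAAAAAAAAAAAAAAAAAAAAAAAAAAAAAAAAAAAAAAAAAAAAAAAAAAAAAAAAAAAAAAAAAAAAAAAAAAAAAAAAAAAAAAAAAAAAAAAAAAAAAAAAAAAAAAAAAAAAAAAAAAAAAAAAAAAAAAAAAAAAAAAAAAAAAAAAAAAAAAAAAAAAAAAAAAAAAAAAAAAAAAAAAAAAAAAAAAAAAAAAAAAAAAAAAAAAAAAAAAAAAAAAAAAAAAAAAAAAAAAAAAAAAAAAAAAAAAAAAAAAAAAAAAAAAAAAAAAAAAAAAAAAAAAAAAAAAAAAAAAAAAAAAAAAAAAAAAAAAAAAAAAAAAAAAAAAAAAAAAAAAAAAAAAAAAAAAAAAAAAAAAAAAAAAAAAAAAAAAAAAAAAAAAAAAAAAAAAAAAAAAAAAAAAAAAAAAAAAAAAAAAAAAAAAAAAAAAAAAAAAAAAAAAAAAAAAAAAAAAAAAAAAAAAAAAAAAAAAAAAAAAAAAAAAAAAAAAAAAAAAAAAAAAAAAAAAAAAAAAAAAAAA="/>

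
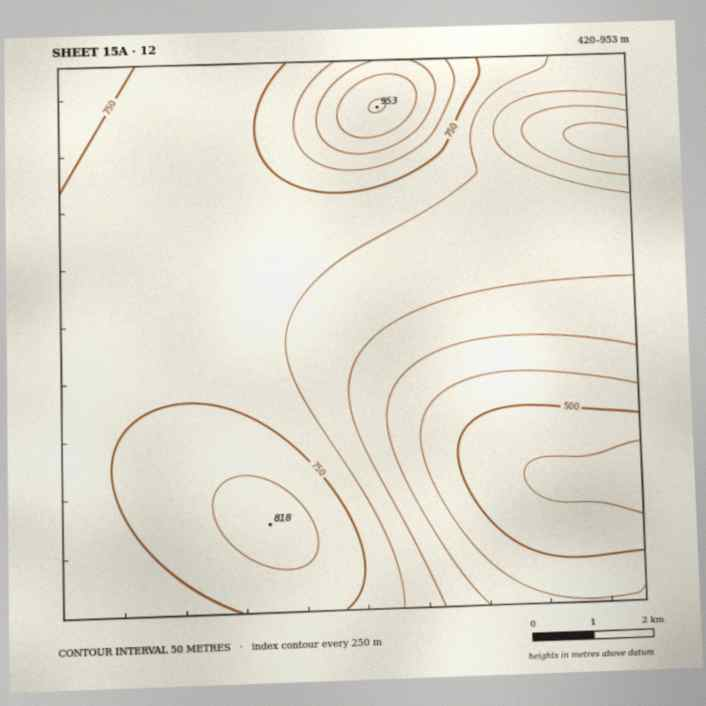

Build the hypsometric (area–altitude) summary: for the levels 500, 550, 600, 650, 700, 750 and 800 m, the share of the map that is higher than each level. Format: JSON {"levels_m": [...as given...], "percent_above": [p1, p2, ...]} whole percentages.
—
{"levels_m": [500, 550, 600, 650, 700, 750, 800], "percent_above": [93, 86, 80, 71, 56, 21, 7]}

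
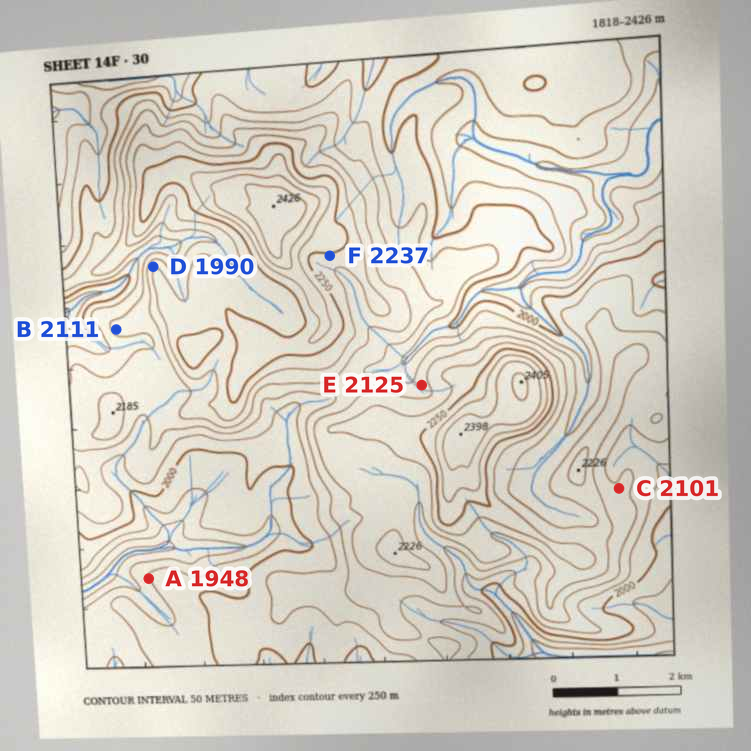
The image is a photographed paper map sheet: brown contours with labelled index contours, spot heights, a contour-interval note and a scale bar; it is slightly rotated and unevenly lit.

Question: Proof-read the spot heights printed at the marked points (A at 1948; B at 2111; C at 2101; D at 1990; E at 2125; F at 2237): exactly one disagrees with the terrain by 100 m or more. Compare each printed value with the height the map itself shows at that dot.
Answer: D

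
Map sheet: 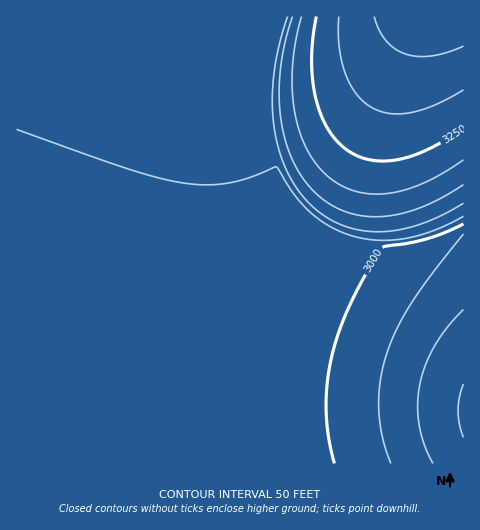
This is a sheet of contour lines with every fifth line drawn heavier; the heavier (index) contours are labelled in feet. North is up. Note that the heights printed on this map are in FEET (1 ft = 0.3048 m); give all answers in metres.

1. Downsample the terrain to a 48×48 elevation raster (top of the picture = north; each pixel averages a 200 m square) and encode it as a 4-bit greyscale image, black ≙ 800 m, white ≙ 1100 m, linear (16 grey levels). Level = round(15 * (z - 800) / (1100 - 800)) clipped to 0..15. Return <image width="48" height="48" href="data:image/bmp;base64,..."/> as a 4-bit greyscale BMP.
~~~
<image width="48" height="48" href="data:image/bmp;base64,Qk32BAAAAAAAAHYAAAAoAAAAMAAAADAAAAABAAQAAAAAAIAEAAATCwAAEwsAABAAAAAAAAAAAAAAABEREQAiIiIAMzMzAERERABVVVUAZmZmAHd3dwCIiIgAmZmZAKqqqgC7u7sAzMzMAN3d3QDu7u4A////AGZmZmZmZmZmZmZmZmZmZmZmZlVVVVRERGZmZmZmZmZmZmZmZmZmZmZmZlVVVURERGZmZmZmZmZmZmZmZmZmZmZmZlVVVURERGZmZmZmZmZmZmZmZmZmZmZmZVVVVUREQ2ZmZmZmZmZmZmZmZmZmZmZmZVVVVUREQ2ZmZmZmZmZmZmZmZmZmZmZmZVVVVEREQ2ZmZmZmZmZmZmZmZmZmZmZmZVVVVEREQ2ZmZmZmZmZmZmZmZmZmZmZmZVVVVEREQ2ZmZmZmZmZmZmZmZmZmZmZmZVVVVUREQ2ZmZmZmZmZmZmZmZmZmZmZmZVVVVURERGZmZmZmZmZmZmZmZmZmZmZmZlVVVURERGZmZmZmZmZmZmZmZmZmZmZmZlVVVURERGZmZmZmZmZmZmZmZmZmZmZmZlVVVVRERGZmZmZmZmZmZmZmZmZmZmZmZlVVVVRERGZmZmZmZmZmZmZmZmZmZmZmZmVVVVVERGZmZmZmZmZmZmZmZmZmZmZmZmVVVVVURGZmZmZmZmZmZmZmZmZmZmZmZmZVVVVURGZmZmZmZmZmZmZmZmZmZmZmZmZVVVVVRGZmZmZmZmZmZmZmZmZmZmZmZmZlVVVVVGZmZmZmZmZmZmZmZmZmZmZmZmZlVVVVVWZmZmZmZmZmZmZmZmZmZmZmZmZmVVVVVWZmZmZmZmZmZmZmZmZmZmZmZmZmVVVVVWZmZmZmZmZmZmZmZmZmZmZmZmZmZVVVVWZmZmZmZmZmZmZmZmZmZmZmZmZmZmVVVWZmZmZmZmZmZmZmZmZmZmZmZnd3d3ZmVWZmZmZmZmZmZmZmZmZmZmZnd3iId3d3ZmZmZmZmZmZmZmZmZmZmZmZ3iIiIiIh3d2ZmZmZmZmZmZmZmZmZmZmeIiIiIiIiId2ZmZmZmZmZmZmZmZmZmZniIiJmZmYiIiGZmZmZmZmZmZmZmZmZmZ3iImZmZmZmIiGZmZmZmZmZmZmZmZmZmZ4iZmZmZmZmZiGZmZmZmZmZmZmd3dmZmeIiZmZmZmZmZmWZmZmZmZmZnd3d3d3d3eImZmZmqqZmZmWZmZmZmZnd3d3d3d3d3eJmZmqqqqqqZmWZmZmZnd3d3d3d3d3d3iJmZqqqqqqqqmWZmZnd3d3d3d3d3d3d3iJmZqqqqqqqqqWZnd3d3d3d3d3d3d3d3iZmaqqqqqqqqqmd3d3d3d3d3d3d3d3d3iZmaqqqqqqqqqnd3d3d3d3d3d3d3d3d3iZmqqqqqqqqqqnd3d3d3d3d3d3d3d3d3iZmqqqqru7uqqnd3d3d3d3d3d3d3d3d3iZmqqqq7u7u7qnd3d3d3d3d3d3d3d3d3iZmqqqu7u7u7u3d3d3d3d3d3d3d3d3d3iZmqqru7u7u7u3d3d3d3d3d3d3d3d3d3iZmqqru7u7u7u3d3d3d3d3d3d3d3d3d3iZmqqru7u7u7u3d3d3d3d3d3d3d3d3d3eJmqqru7u7u7u3d3d3d3d3d3d3d3d3d3eJmqq7u7u7u7u3d3d3d3d3d3d3d3d3d3eJmqq7u7u7vMyw=="/>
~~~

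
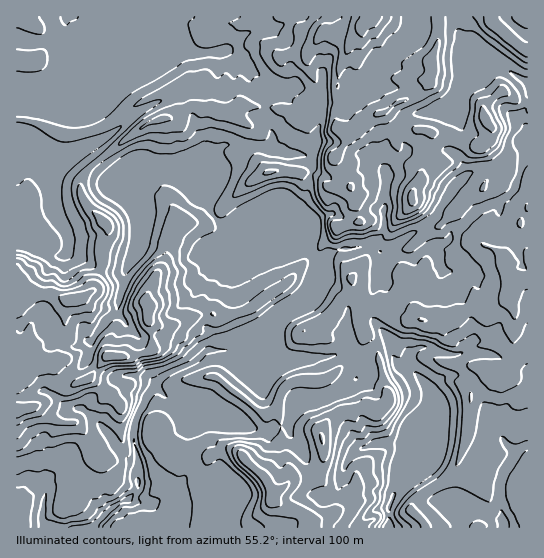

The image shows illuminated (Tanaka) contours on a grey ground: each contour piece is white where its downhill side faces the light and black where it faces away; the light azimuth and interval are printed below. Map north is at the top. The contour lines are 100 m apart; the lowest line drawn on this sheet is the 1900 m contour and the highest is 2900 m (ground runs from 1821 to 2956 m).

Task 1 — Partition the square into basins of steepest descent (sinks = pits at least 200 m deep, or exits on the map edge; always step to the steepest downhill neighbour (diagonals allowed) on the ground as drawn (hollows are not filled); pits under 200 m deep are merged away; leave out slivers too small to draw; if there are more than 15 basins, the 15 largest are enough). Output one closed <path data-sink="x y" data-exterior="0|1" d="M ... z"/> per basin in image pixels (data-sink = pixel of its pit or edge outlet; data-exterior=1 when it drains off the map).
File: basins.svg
<path data-sink="94 527" data-exterior="1" d="M527 16l-154 0-20 21-28-5-16 18-2 8 2 12 8 16-2 25-5 6-9 0-19-8-29-2-8-3-4 1-11 11-39-11-17 12-13 2-16 6-43 32-17 16-5 12 1 10 8 14 19 17 0 8-5 13 0 18-8 24-12 8-16 3-14-7-26-2-11-9 1 246 295-1-1-8-6-6-28-10-5-8 11-7 8-9 19-3 10-7 4-11-3-28 9-11 12-8 11 0 10-4 7 0 8 4 11-10-12-52-5-10-9-9-3-12 1-4 9-5 8 0 7 6 14 1 12 4 8-1 7 2 19 0 26-13 14 7 5 0 13-12 7 0 6-14 12-7z"/><path data-sink="69 17" data-exterior="1" d="M371 16l-354 0-1 265 11 10 26 2 14 7 12-1 12-7 4-3 6-19 2-23 5-13 0-8-19-17-9-19 0-5 5-12 10-10 50-38 16-6 13-2 17-12 39 11 11-11 4-1 8 3 29 2 19 8 9 0 5-6 2-25-10-25 2-11 16-18 14 1 10 4 6-1z"/><path data-sink="389 527" data-exterior="1" d="M527 283l-11 6-6 14-7 0-13 12-5 0-14-7-26 13-19 0-7-2-8 1-12-4-14-1-7-6-15 3-3 6 1 8 3 7 8 6 5 10 12 52-11 10-8-4-7 0-10 4-11 0-12 8-9 11 3 28-4 11-10 7-19 3-8 9-11 7 0 3 15 10 18 5 6 6 2 9 112 0 0-3-14-16 4-8 7-8 27-17 10-14 9-31 3-42 20-16 8 7 11-1 9 10 4 9 5 0z"/><path data-sink="503 526" data-exterior="0" d="M491 373l-20 16-3 42-12 36-14 14-20 12-10 12-1 5 10 9 5 9 102-1 0-128-5-1-4-9-9-10-11 1z"/>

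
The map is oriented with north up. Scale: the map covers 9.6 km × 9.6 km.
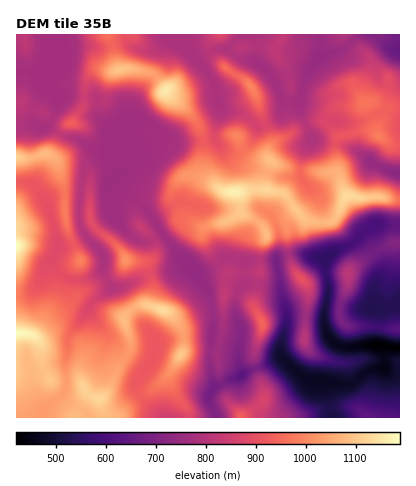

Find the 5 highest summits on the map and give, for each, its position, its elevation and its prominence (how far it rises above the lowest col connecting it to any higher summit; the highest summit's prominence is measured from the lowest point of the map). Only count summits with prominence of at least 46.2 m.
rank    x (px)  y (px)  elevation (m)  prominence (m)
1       234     192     1169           346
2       166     90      1156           233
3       162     310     1137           112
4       346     196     1133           59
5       98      400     1127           90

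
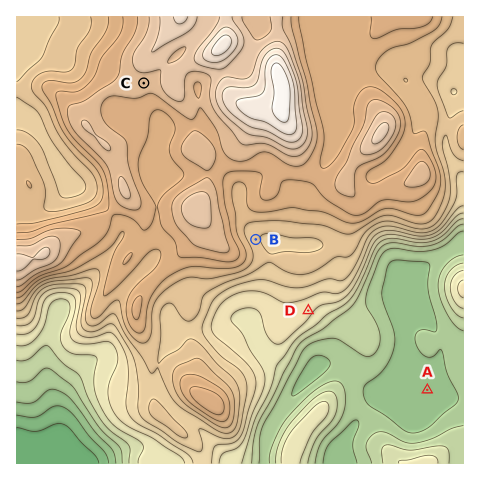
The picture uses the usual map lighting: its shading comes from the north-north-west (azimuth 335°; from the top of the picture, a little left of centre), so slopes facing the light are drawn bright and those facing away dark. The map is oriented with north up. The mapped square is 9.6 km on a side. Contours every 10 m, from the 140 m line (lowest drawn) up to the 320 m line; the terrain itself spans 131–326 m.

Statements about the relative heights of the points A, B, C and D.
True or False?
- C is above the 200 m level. True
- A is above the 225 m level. False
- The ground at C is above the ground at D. True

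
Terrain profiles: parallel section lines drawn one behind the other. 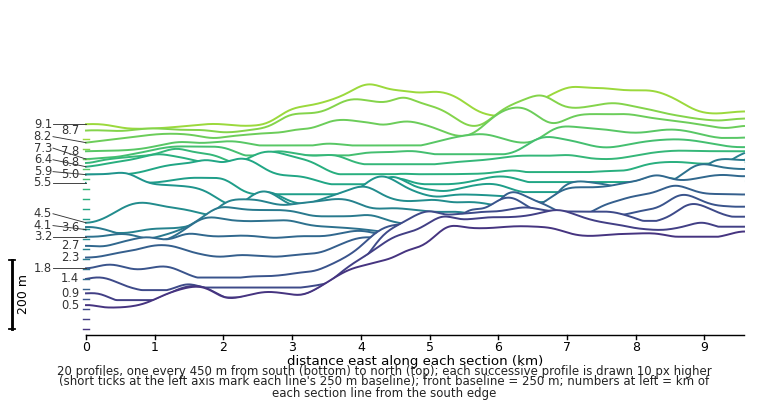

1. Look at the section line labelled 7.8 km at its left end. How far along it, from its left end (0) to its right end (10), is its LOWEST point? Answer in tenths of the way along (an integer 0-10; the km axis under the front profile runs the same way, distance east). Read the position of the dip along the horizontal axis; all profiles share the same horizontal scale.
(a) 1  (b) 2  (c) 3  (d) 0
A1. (d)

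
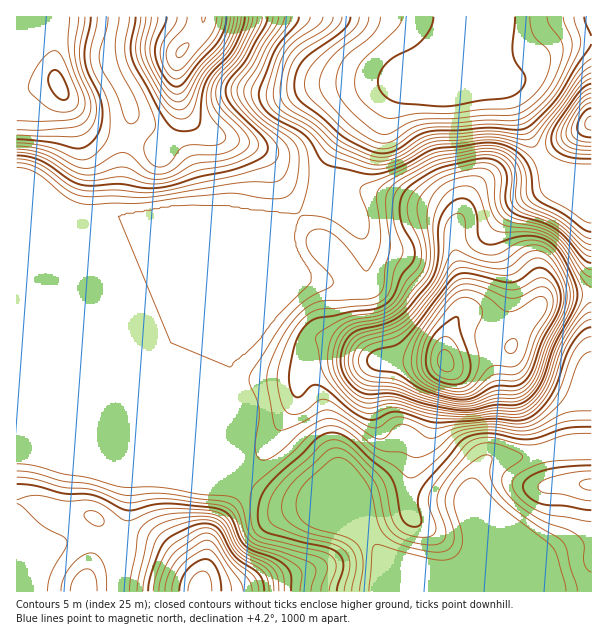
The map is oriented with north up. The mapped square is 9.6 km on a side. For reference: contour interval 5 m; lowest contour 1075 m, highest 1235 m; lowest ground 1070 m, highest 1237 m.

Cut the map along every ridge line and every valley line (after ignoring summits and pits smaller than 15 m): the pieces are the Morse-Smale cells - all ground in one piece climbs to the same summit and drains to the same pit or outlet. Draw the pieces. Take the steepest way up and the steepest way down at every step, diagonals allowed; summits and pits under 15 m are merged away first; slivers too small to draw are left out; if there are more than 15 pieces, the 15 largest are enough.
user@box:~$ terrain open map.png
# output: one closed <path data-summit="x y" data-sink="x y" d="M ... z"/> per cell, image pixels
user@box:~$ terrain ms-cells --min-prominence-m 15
<path data-summit="446 362" data-sink="486 17" d="M591 16l-105 0-4 16-12 10-38 38-33 4-16 8-11 12-32 40-10 23-5 30-31 21-31-2-110 0-46 19-9 0-15-5-66 0-1 213 8 1 11-4 66-28 181-182-10 18-14 36-35 84-1 9 6 24 0 60 6 15 11 6 5-5 42-70 4-9 5-24 11-14 33-2 26 3 76 0 38-12 25-1 10-19 25-29 12-5 34 0 1-121-31-2-13-6-10-13-14-27-13-34-7-7-22-10 13 4 12 0 15-7 23-20 13-8 21-4 12 0z"/><path data-summit="182 51" data-sink="486 17" d="M485 16l-371 0-6 38 4 18 14 23 6 18-10 48 0 58 27-3 114 0 31 2 31-21 6-35 15-27 26-31 11-12 16-8 33-4 38-38 12-10 4-9z"/><path data-summit="446 362" data-sink="471 591" d="M591 295l-34 0-12 5-25 29-10 19-25 1-38 12-76 0-26-3-33 2-11 14-5 24-4 9-46 76 29 16 22 5 15 0 39 16 15 11 21 31 23 9 22 21 39 0 3-37-2-67 8-20 8-8 7-3 29 0 30-7 38-1z"/><path data-summit="200 591" data-sink="486 17" d="M278 235l-177 177-66 28-19 4 1 148 183-1 10-54 36-52-3-4-9-5-6-15 0-60-6-23 1-10 55-131z"/><path data-summit="59 86" data-sink="486 17" d="M113 16l-97 1 1 213 66 0 15 5 9 0 41-17-10-1-15 3-2-5 1-54 10-48-6-18-14-23-4-18 6-30z"/><path data-summit="200 591" data-sink="471 591" d="M248 484l-6 4-32 49-4 26-6 19 1 10 231-1-22-20-23-9-21-31-15-11-39-16-15 0-22-5z"/><path data-summit="591 485" data-sink="471 591" d="M591 450l-37 0-30 7-29 0-7 3-8 8-8 20 1 104 57 0 16-34 23-10 23-2z"/><path data-summit="591 123" data-sink="486 17" d="M591 40l-12 0-21 4-13 8-17 15-16 11-24 0 16 7 7 7 13 34 14 27 10 13 13 6 31 1z"/><path data-summit="446 362" data-sink="471 591" d="M591 547l-22 1-23 10-16 33 61 1z"/>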